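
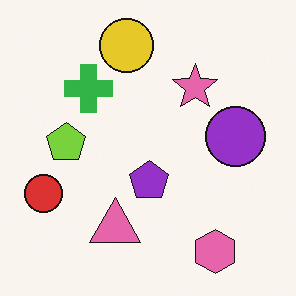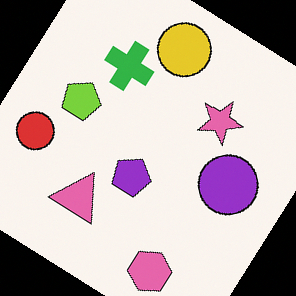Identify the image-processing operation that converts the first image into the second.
The image was rotated clockwise by a large amount — several tens of degrees.

Every shape is tilted by the same angle and the image corners show triangular fill wedges — a whole-image rotation by a non-right angle.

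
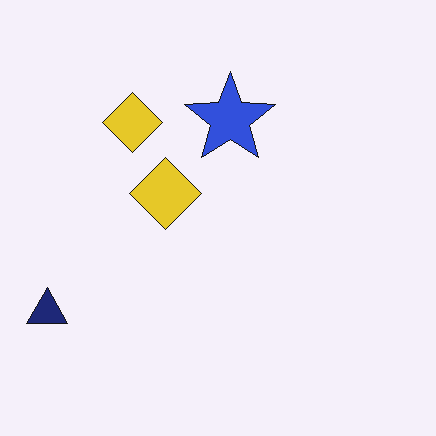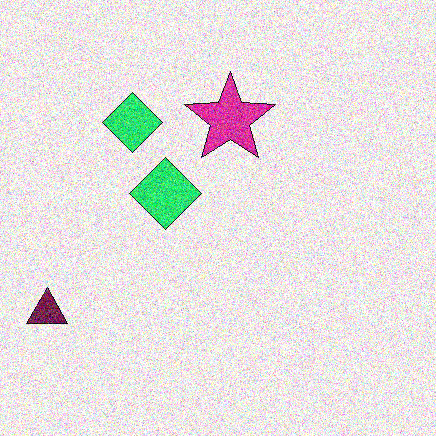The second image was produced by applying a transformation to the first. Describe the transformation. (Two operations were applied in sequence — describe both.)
It was hue-shifted noticeably, then degraded with strong gaussian noise.

Every shape's color has rotated by the same amount around the hue wheel — a uniform hue shift. Random speckle covers the whole image, including the flat background.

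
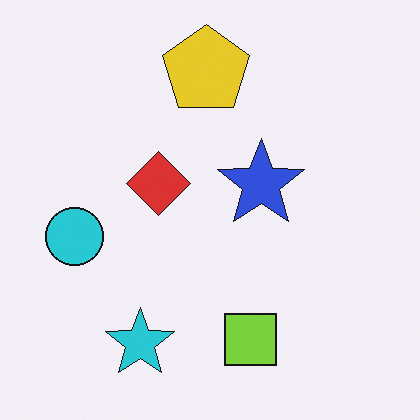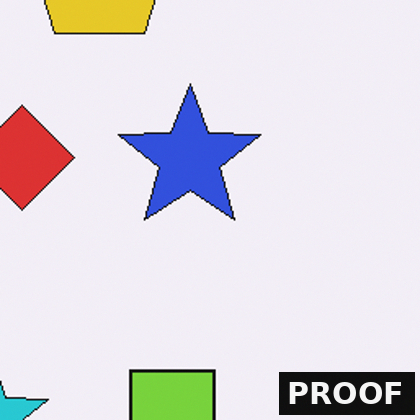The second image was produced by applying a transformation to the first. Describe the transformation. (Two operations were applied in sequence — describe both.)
The transformation is: cropped to a noticeably smaller region and rescaled, then watermarked with the text "PROOF" in the lower-right corner.

The visible shapes are larger and the field of view is narrower; shapes near the original edges may be partly or wholly outside the frame — a crop-and-rescale. A dark label reading "PROOF" appears in the lower-right corner.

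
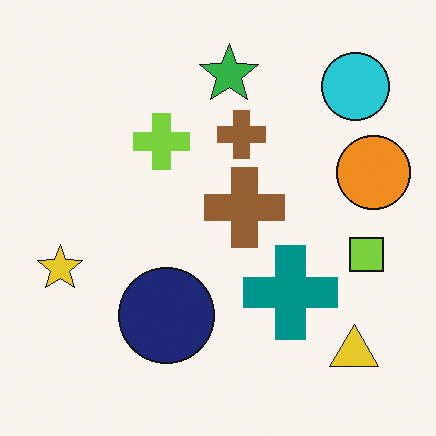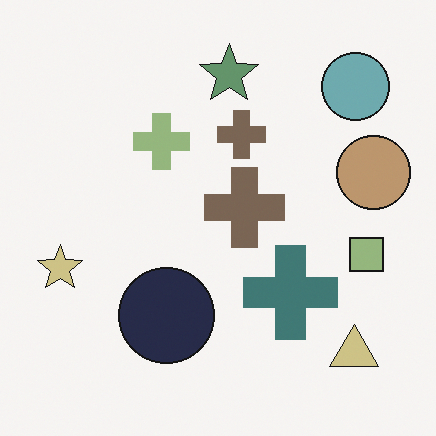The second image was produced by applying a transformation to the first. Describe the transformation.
The image was made much more muted (saturation change).

All colors are more muted and greyish — a global saturation change.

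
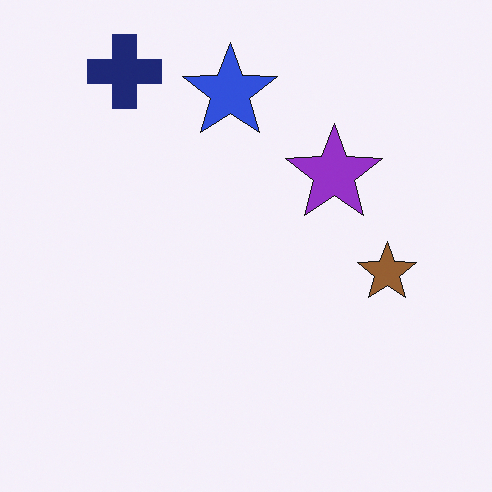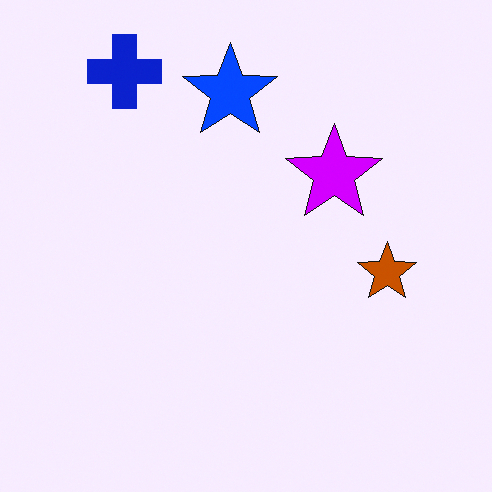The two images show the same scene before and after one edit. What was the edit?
This is the original image made much more vivid (saturation change).

All colors are more vivid — a global saturation change.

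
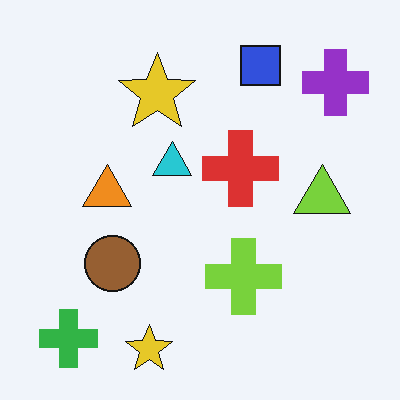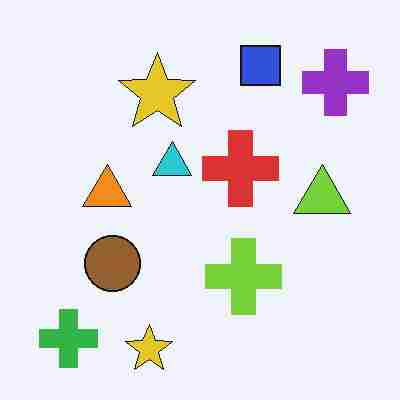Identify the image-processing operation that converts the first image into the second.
The second image is the first heavily JPEG-compressed with obvious blocking artifacts.

Blocky 8×8 compression artifacts appear around shape edges and the flat background shows ringing — characteristic JPEG degradation.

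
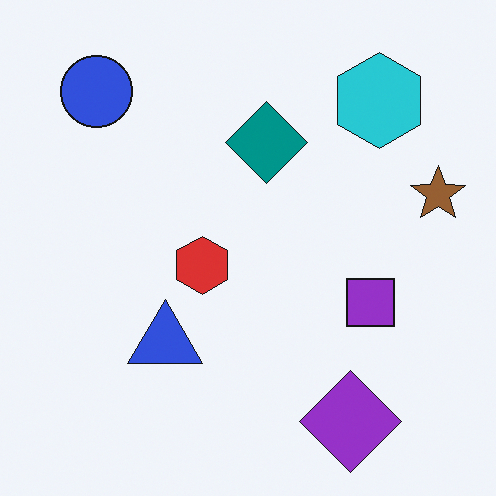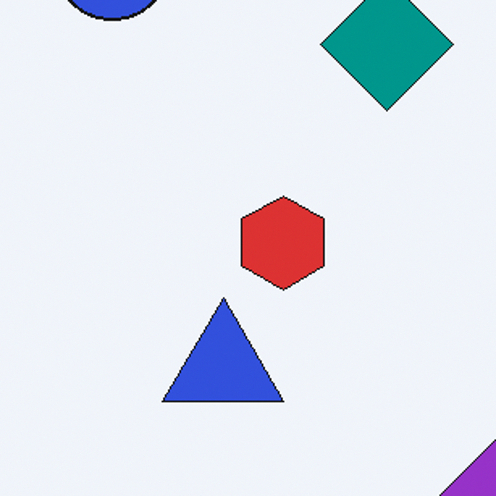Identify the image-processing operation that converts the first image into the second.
It was cropped to a modestly smaller region and rescaled.

The visible shapes are larger and the field of view is narrower; shapes near the original edges may be partly or wholly outside the frame — a crop-and-rescale.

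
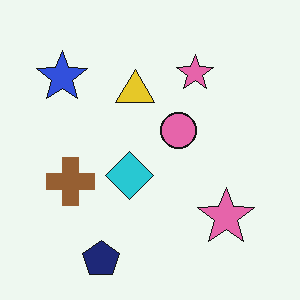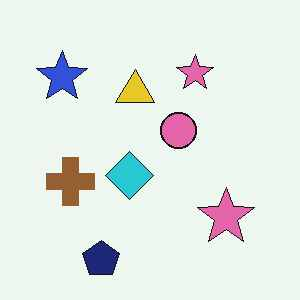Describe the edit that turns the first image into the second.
This is the original image JPEG-compressed with visible artifacts.

Blocky 8×8 compression artifacts appear around shape edges and the flat background shows ringing — characteristic JPEG degradation.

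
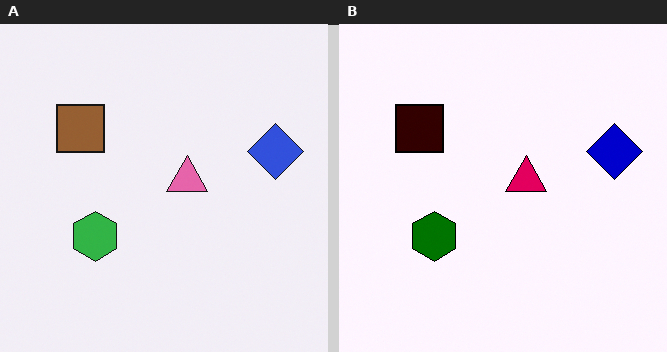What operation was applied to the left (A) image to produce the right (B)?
The right (B) image is the left (A) boosted in contrast.

Tones are pushed away from mid-grey across the whole image — a global contrast change.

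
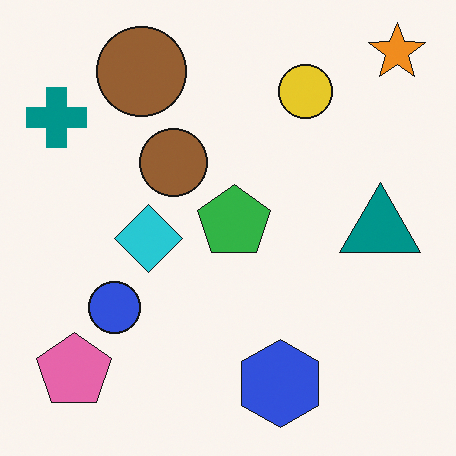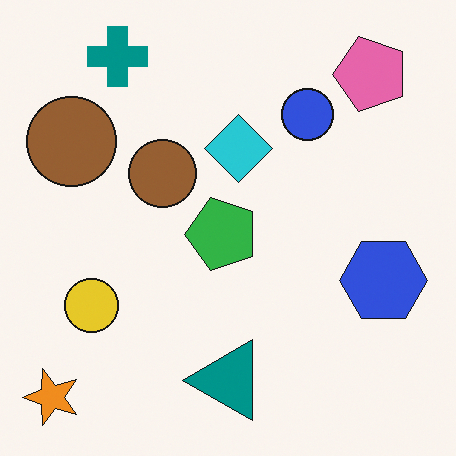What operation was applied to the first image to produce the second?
The image was transposed (reflected across the top-left ↔ bottom-right diagonal).

Shapes have swapped their row and column positions — what was in the top-right is now in the bottom-left — a diagonal reflection.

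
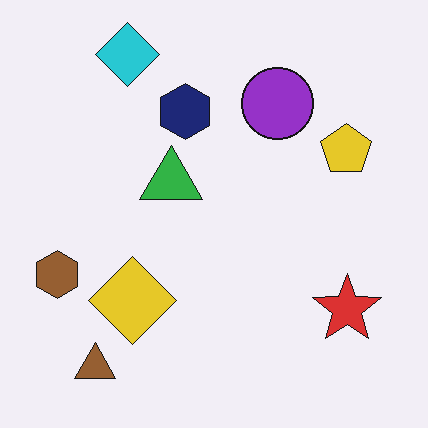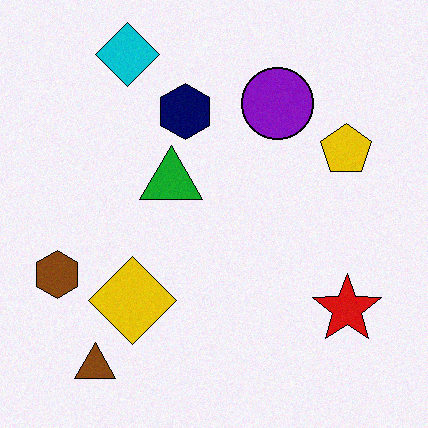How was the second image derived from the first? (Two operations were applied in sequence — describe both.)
The second image is the first given slightly increased contrast, then degraded with light additive noise.

Tones are pushed away from mid-grey across the whole image — a global contrast change. Random speckle covers the whole image, including the flat background.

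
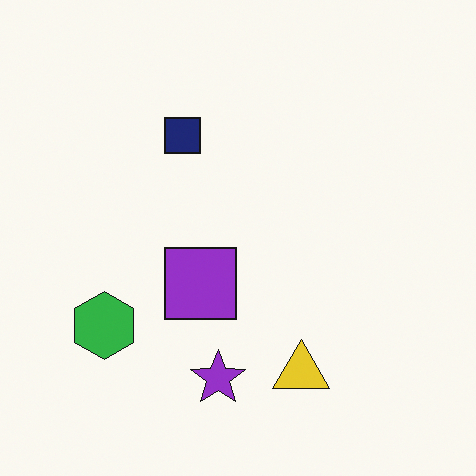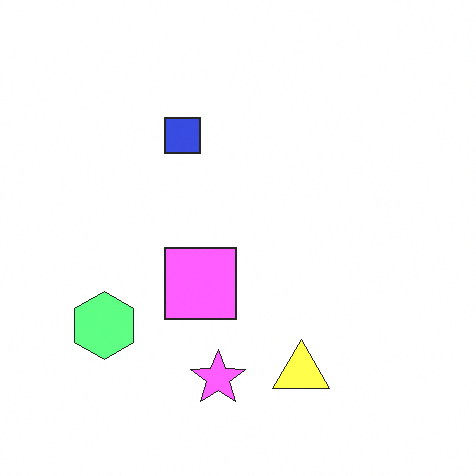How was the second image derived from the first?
The transformation is: noticeably brightened.

Every pixel — background and shapes alike — is uniformly brightened.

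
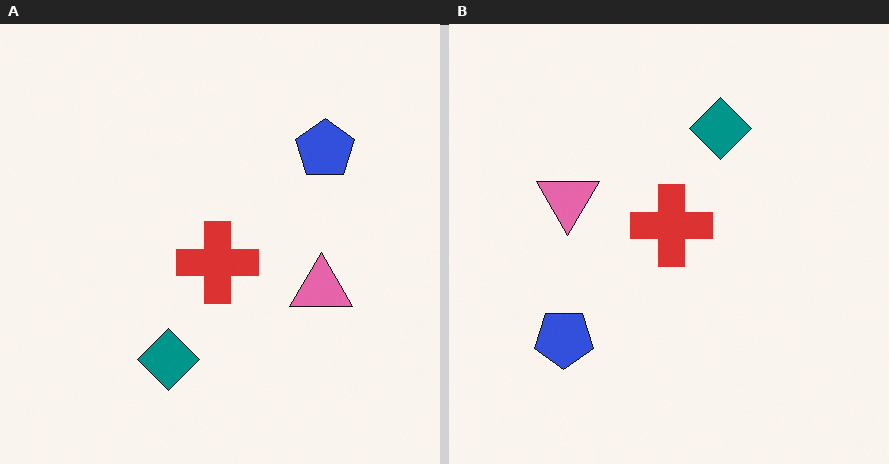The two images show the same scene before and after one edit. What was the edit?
The image was rotated 180°.

The blue pentagon sits in the top-right of the left (A) image and the bottom-left of the right (B) — consistent with a whole-image 180° rotation.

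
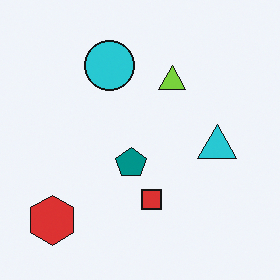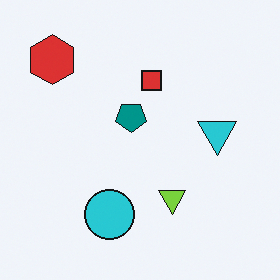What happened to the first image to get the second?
The image was flipped vertically (top ↔ bottom).

The red hexagon is in the bottom-left of the first image and the top-left of the second — shapes on opposite sides of the horizontal midline have swapped in a mirror flip.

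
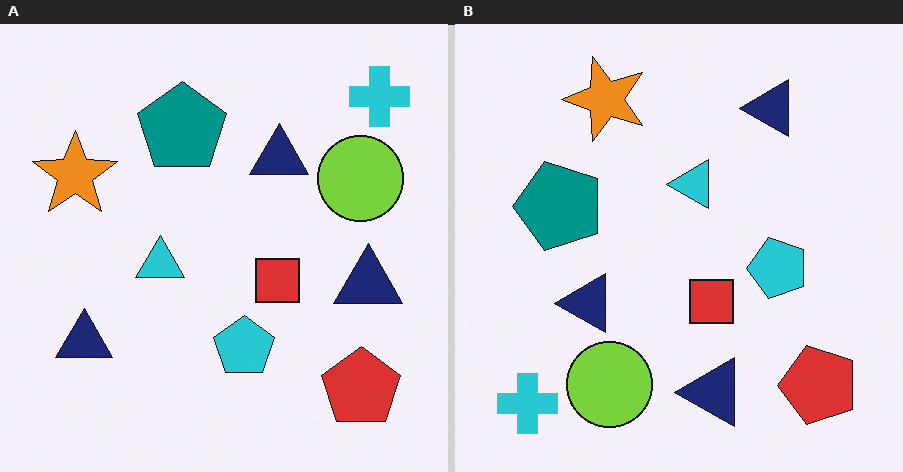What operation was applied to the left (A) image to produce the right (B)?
Transposed (reflected across the top-left ↔ bottom-right diagonal).

Shapes have swapped their row and column positions — what was in the top-right is now in the bottom-left — a diagonal reflection.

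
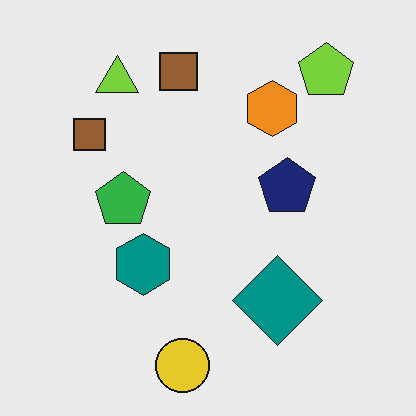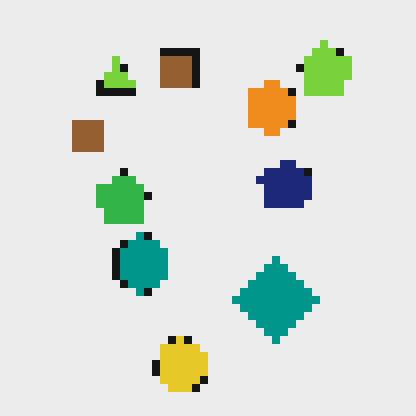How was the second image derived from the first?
This is the original image moderately pixelated.

Shapes are reduced to large square blocks; fine edges and outlines are lost — a downscale-then-upscale (mosaic) effect.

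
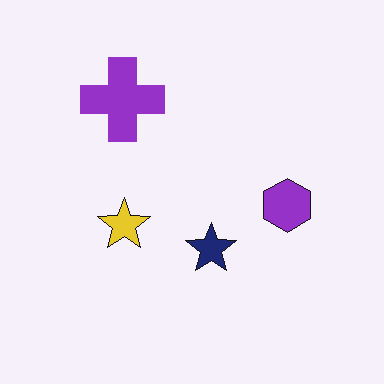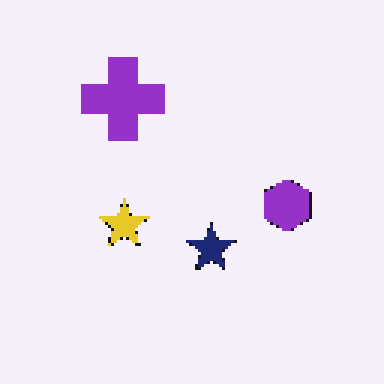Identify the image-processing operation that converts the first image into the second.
This is the original image mildly pixelated.

Shapes are reduced to large square blocks; fine edges and outlines are lost — a downscale-then-upscale (mosaic) effect.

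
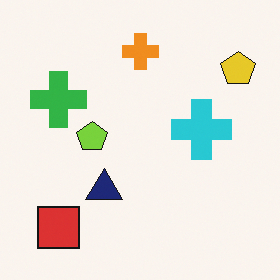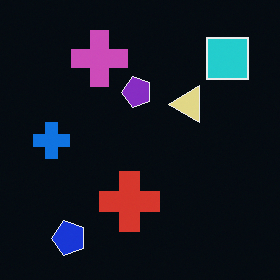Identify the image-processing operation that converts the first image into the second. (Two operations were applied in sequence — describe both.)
The transformation is: color-inverted (negative), then transposed (reflected across the top-left ↔ bottom-right diagonal).

The light background has become dark and every shape's color is its complement — a photographic negative. Shapes have swapped their row and column positions — what was in the top-right is now in the bottom-left — a diagonal reflection.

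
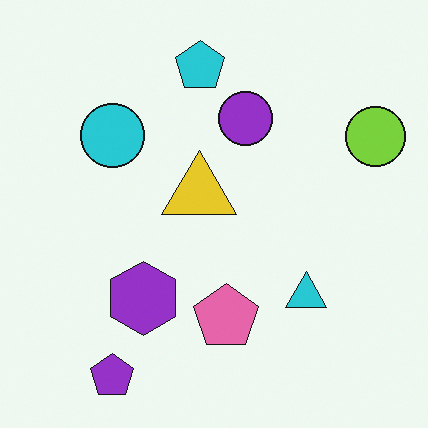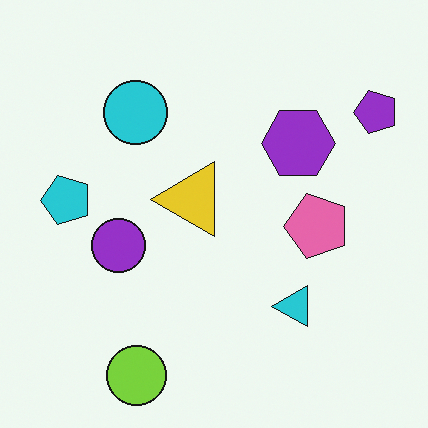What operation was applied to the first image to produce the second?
The image was transposed (reflected across the top-left ↔ bottom-right diagonal).

Shapes have swapped their row and column positions — what was in the top-right is now in the bottom-left — a diagonal reflection.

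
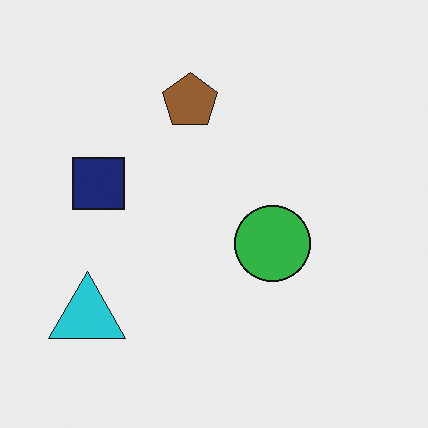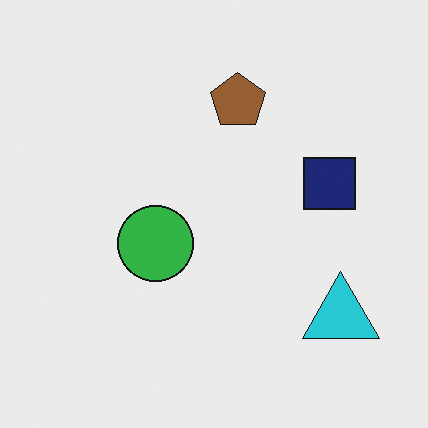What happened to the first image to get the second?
This is the original image flipped horizontally (left ↔ right).

The cyan triangle is in the bottom-left of the first image and the bottom-right of the second — shapes on opposite sides of the vertical midline have swapped in a mirror flip.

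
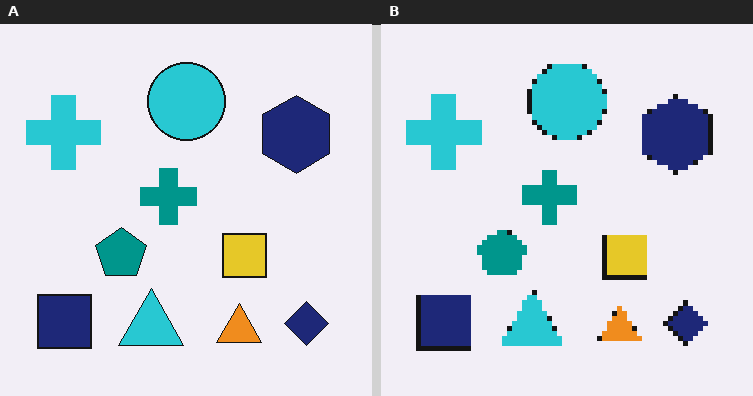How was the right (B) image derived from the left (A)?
This is the original image lightly pixelated (a mild mosaic effect).

Shapes are reduced to large square blocks; fine edges and outlines are lost — a downscale-then-upscale (mosaic) effect.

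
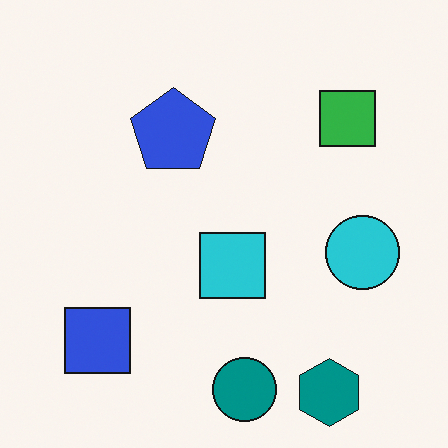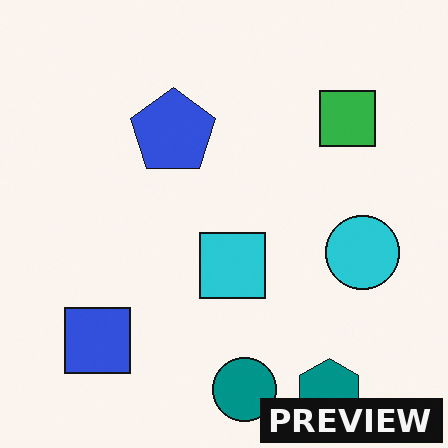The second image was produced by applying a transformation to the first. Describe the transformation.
The image was watermarked with the text "PREVIEW" in the lower-right corner.

A dark label reading "PREVIEW" appears in the lower-right corner.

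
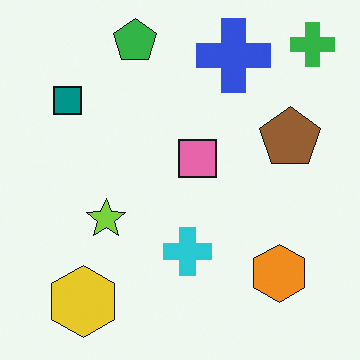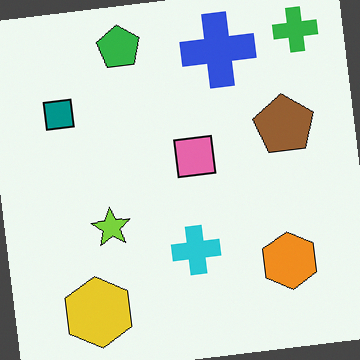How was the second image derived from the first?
The transformation is: rotated counter-clockwise by a small amount.

Every shape is tilted by the same angle and the image corners show triangular fill wedges — a whole-image rotation by a non-right angle.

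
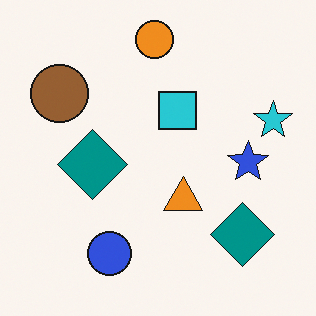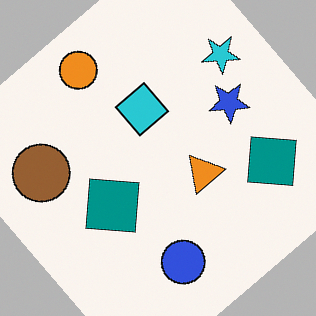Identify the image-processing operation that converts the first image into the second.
It was rotated counter-clockwise by a large amount — several tens of degrees.

Every shape is tilted by the same angle and the image corners show triangular fill wedges — a whole-image rotation by a non-right angle.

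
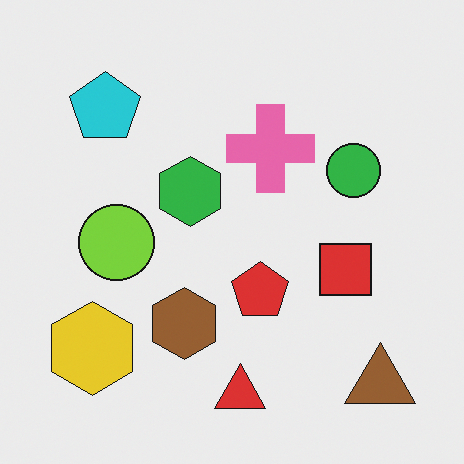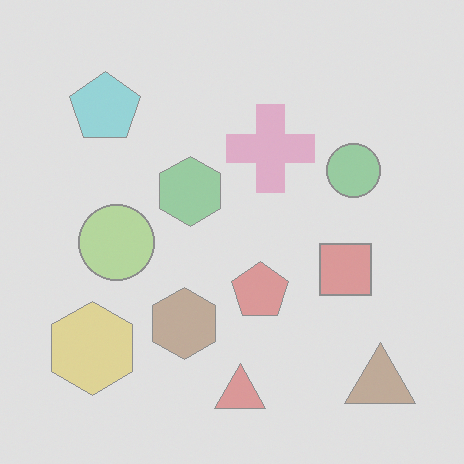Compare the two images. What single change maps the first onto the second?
Given much lower contrast.

Tones are pushed toward mid-grey across the whole image — a global contrast change.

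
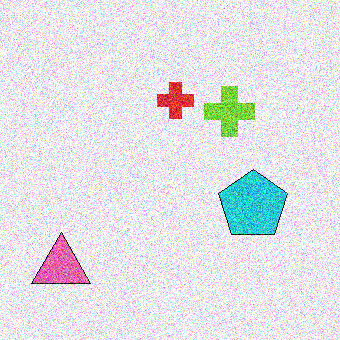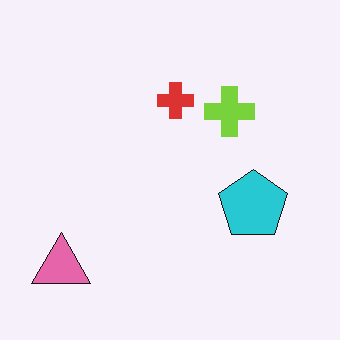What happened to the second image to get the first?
Degraded with heavy additive noise.

Random speckle covers the whole image, including the flat background.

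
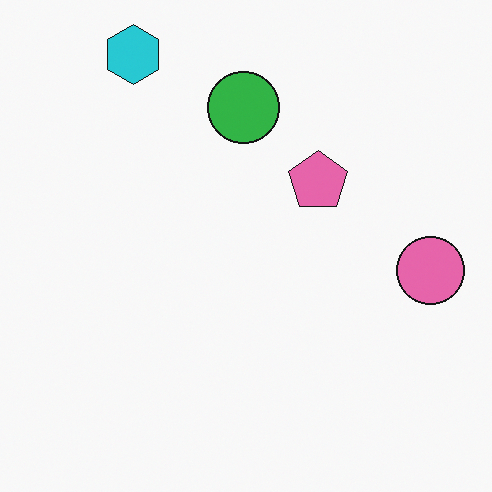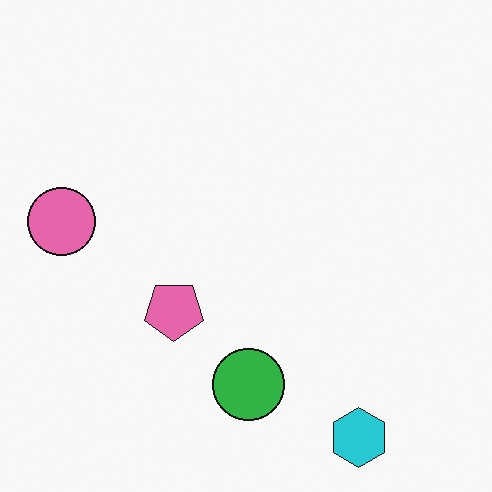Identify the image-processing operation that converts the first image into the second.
It was rotated 180°.

The cyan hexagon sits in the top-left of the first image and the bottom-right of the second — consistent with a whole-image 180° rotation.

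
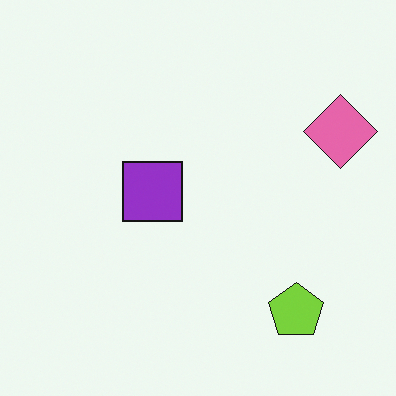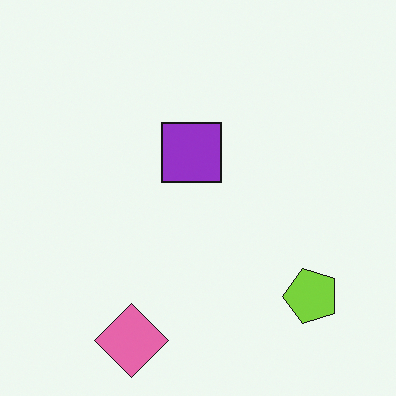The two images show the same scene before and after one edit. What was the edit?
The transformation is: transposed (reflected across the top-left ↔ bottom-right diagonal).

Shapes have swapped their row and column positions — what was in the top-right is now in the bottom-left — a diagonal reflection.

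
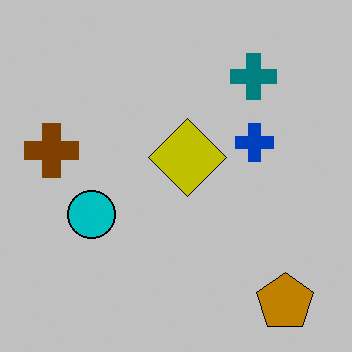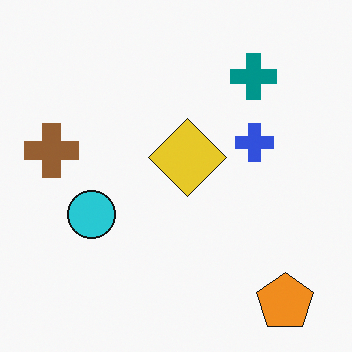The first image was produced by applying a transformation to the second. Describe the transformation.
The transformation is: aggressively posterized.

Each flat color has snapped to a coarser quantized level — most visibly, the near-white background has dropped to a flat grey.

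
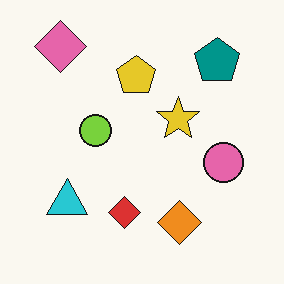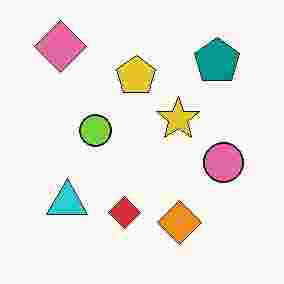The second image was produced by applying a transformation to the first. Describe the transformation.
Degraded with heavy JPEG compression.

Blocky 8×8 compression artifacts appear around shape edges and the flat background shows ringing — characteristic JPEG degradation.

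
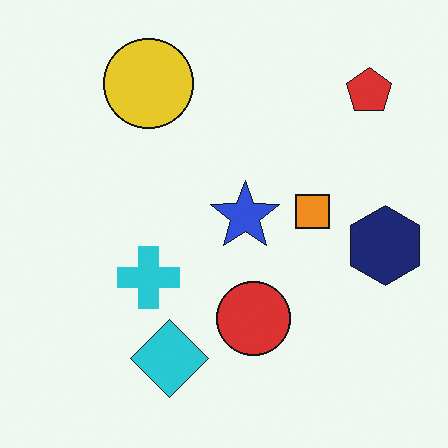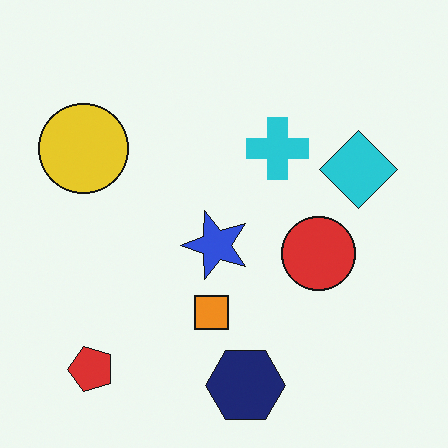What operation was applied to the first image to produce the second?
The transformation is: transposed (reflected across the top-left ↔ bottom-right diagonal).

Shapes have swapped their row and column positions — what was in the top-right is now in the bottom-left — a diagonal reflection.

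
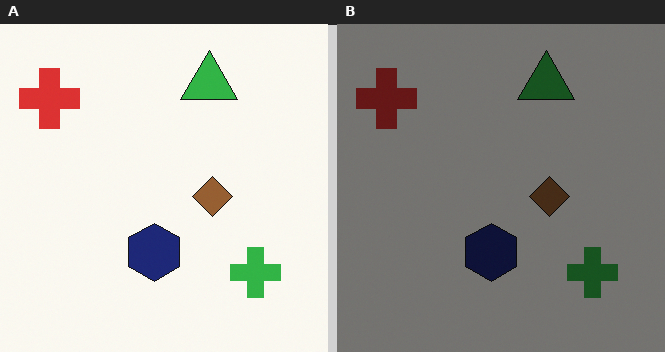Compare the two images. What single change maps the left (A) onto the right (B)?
It was noticeably darkened.

Every pixel — background and shapes alike — is uniformly darkened.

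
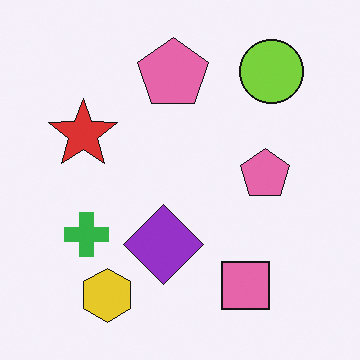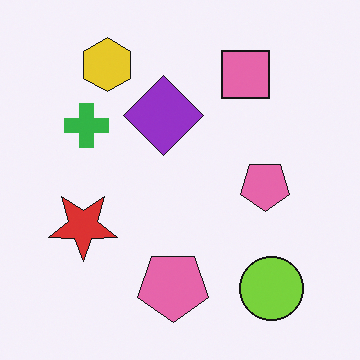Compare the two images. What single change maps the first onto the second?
This is the original image flipped vertically (top ↔ bottom).

The yellow hexagon is in the bottom-left of the first image and the top-left of the second — shapes on opposite sides of the horizontal midline have swapped in a mirror flip.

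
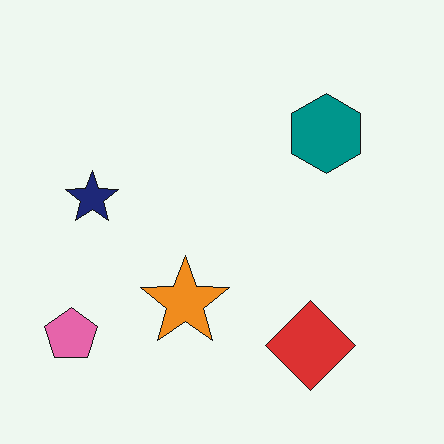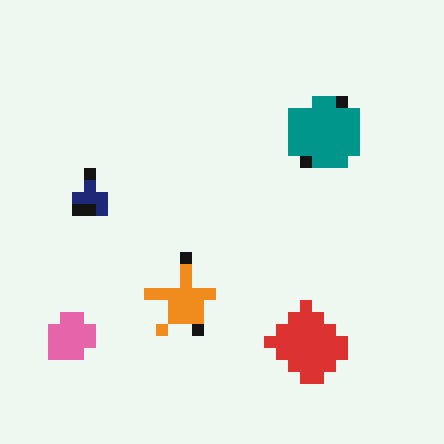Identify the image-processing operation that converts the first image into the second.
The second image is the first heavily pixelated into large blocks.

Shapes are reduced to large square blocks; fine edges and outlines are lost — a downscale-then-upscale (mosaic) effect.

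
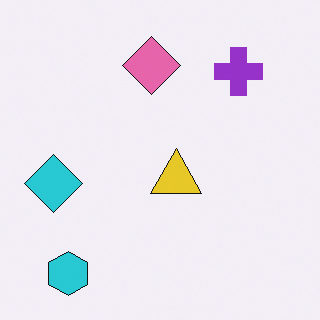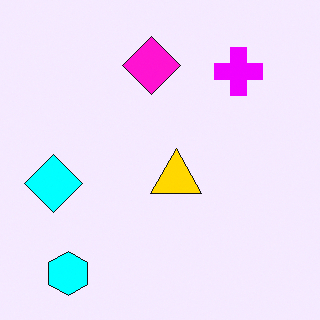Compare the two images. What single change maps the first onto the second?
It was heavily oversaturated.

All colors are more vivid — a global saturation change.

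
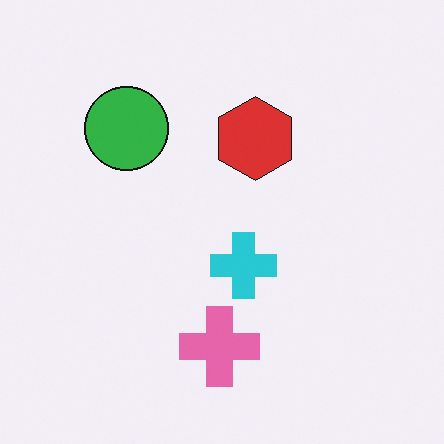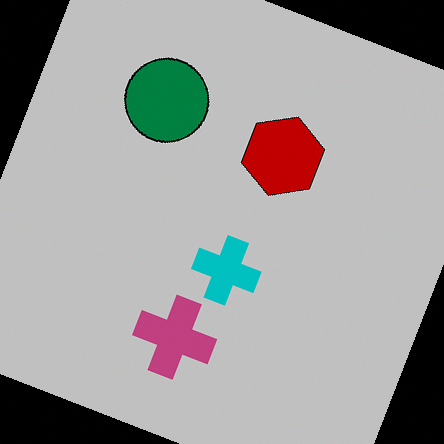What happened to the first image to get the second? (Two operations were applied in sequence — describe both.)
The transformation is: aggressively posterized, then rotated clockwise by a clearly visible amount.

Each flat color has snapped to a coarser quantized level — most visibly, the near-white background has dropped to a flat grey. Every shape is tilted by the same angle and the image corners show triangular fill wedges — a whole-image rotation by a non-right angle.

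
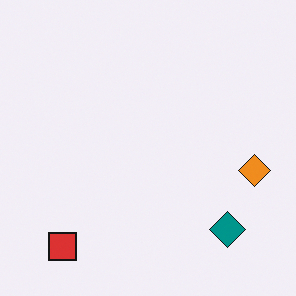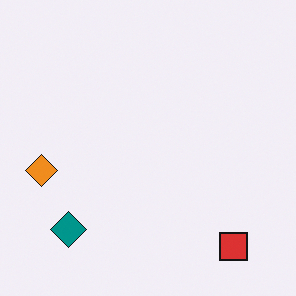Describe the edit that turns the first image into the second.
The image was flipped horizontally (left ↔ right).

The orange diamond is in the right of the first image and the left of the second — shapes on opposite sides of the vertical midline have swapped in a mirror flip.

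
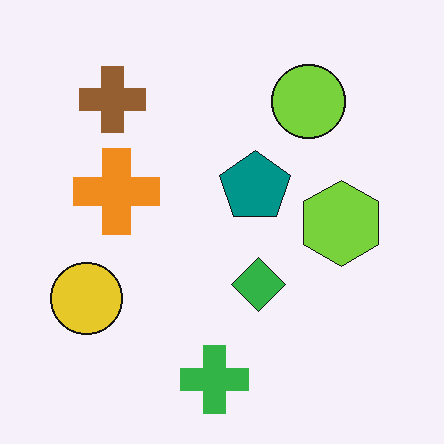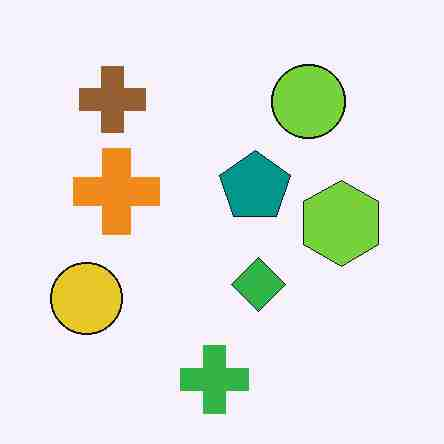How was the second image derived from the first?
Heavily JPEG-compressed with obvious blocking artifacts.

Blocky 8×8 compression artifacts appear around shape edges and the flat background shows ringing — characteristic JPEG degradation.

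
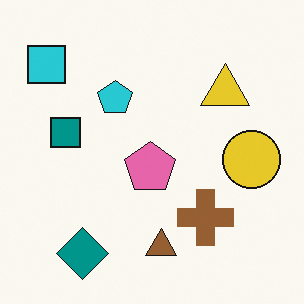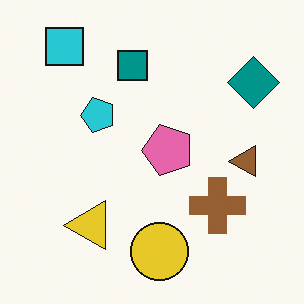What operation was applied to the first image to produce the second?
Transposed (reflected across the top-left ↔ bottom-right diagonal).

Shapes have swapped their row and column positions — what was in the top-right is now in the bottom-left — a diagonal reflection.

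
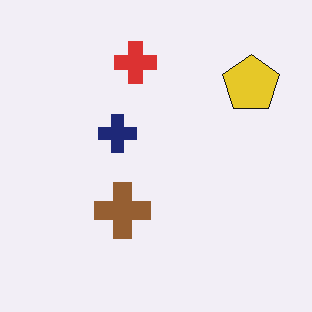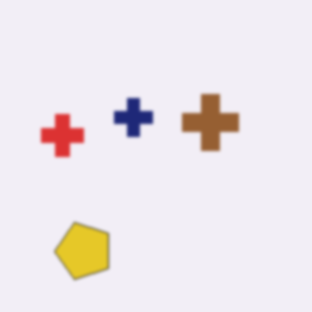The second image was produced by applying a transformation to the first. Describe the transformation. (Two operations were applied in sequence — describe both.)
This is the original image transposed (reflected across the top-left ↔ bottom-right diagonal), then slightly softened.

Shapes have swapped their row and column positions — what was in the top-right is now in the bottom-left — a diagonal reflection. Shape edges and outlines are uniformly softened across the whole image.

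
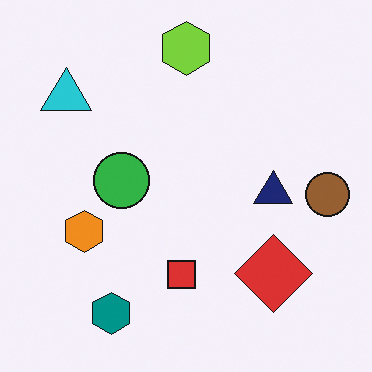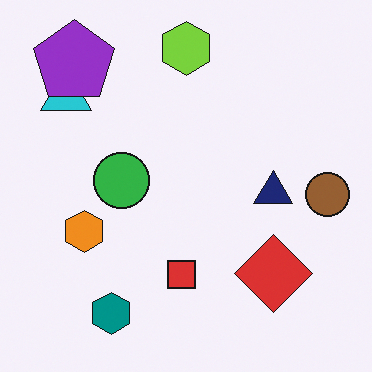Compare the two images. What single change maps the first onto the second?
The transformation is: overlaid with an additional purple pentagon.

A purple pentagon appears in the second image that is absent from the first.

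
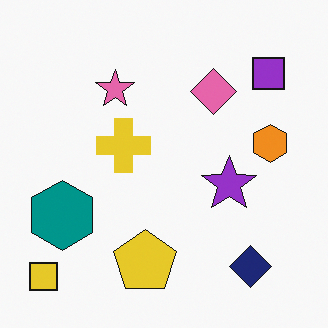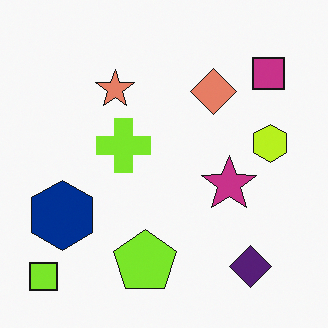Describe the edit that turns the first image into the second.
The image was hue-shifted slightly.

Every shape's color has rotated by the same amount around the hue wheel — a uniform hue shift.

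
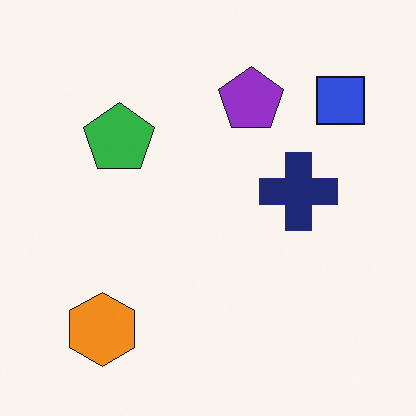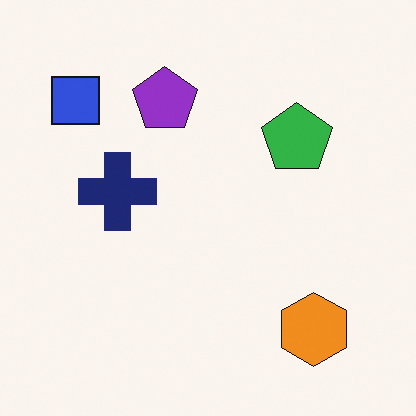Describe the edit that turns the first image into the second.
Flipped horizontally (left ↔ right).

The blue square is in the top-right of the first image and the top-left of the second — shapes on opposite sides of the vertical midline have swapped in a mirror flip.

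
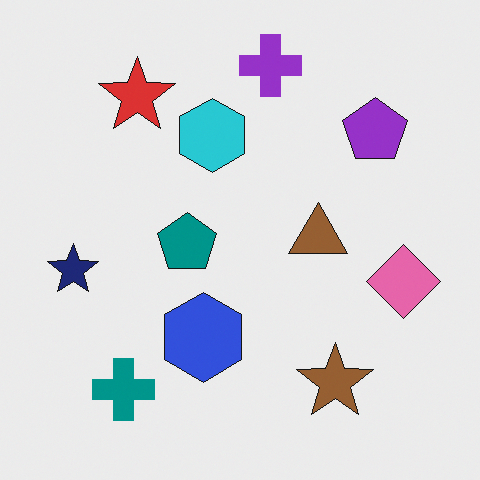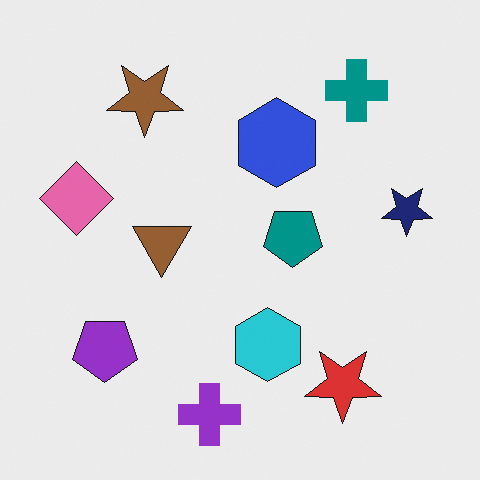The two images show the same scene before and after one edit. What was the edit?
The transformation is: rotated 180°.

The teal cross sits in the bottom-left of the first image and the top-right of the second — consistent with a whole-image 180° rotation.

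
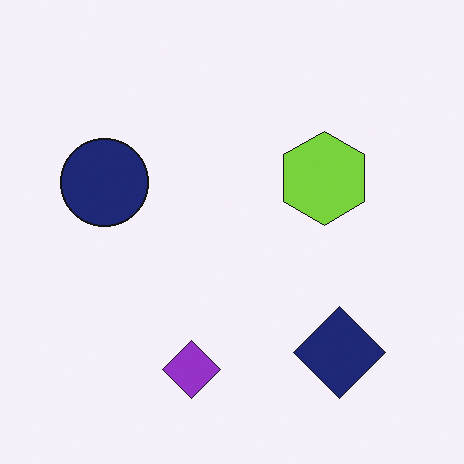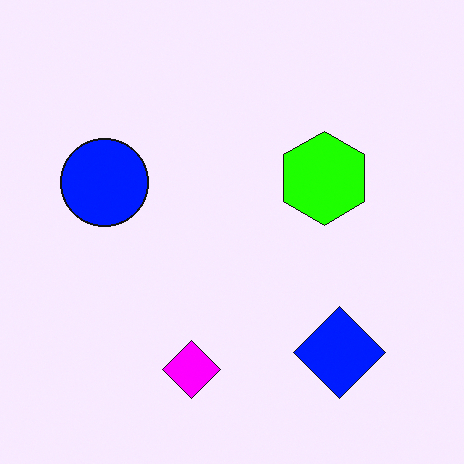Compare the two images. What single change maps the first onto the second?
The transformation is: heavily oversaturated.

All colors are more vivid — a global saturation change.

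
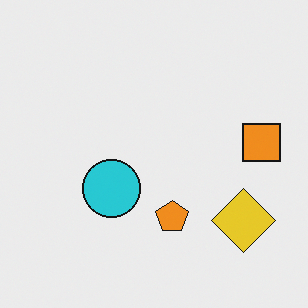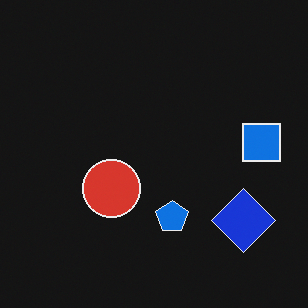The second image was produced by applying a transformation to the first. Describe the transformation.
It was color-inverted (negative).

The light background has become dark and every shape's color is its complement — a photographic negative.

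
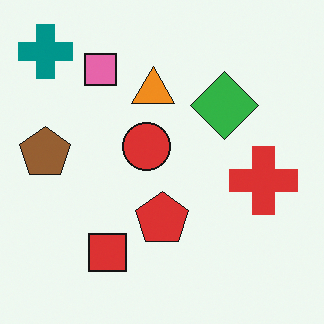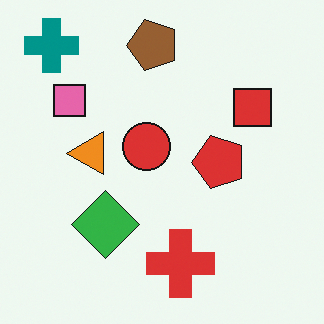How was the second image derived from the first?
The image was transposed (reflected across the top-left ↔ bottom-right diagonal).

Shapes have swapped their row and column positions — what was in the top-right is now in the bottom-left — a diagonal reflection.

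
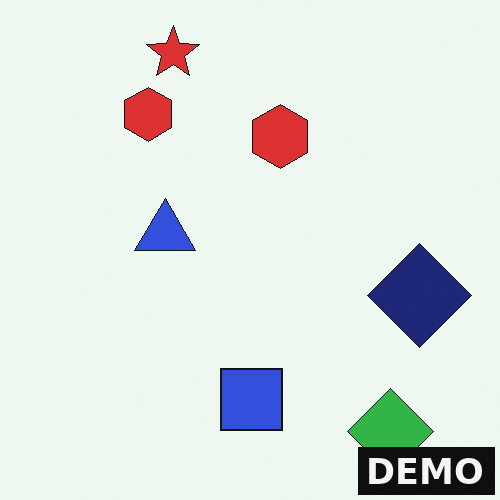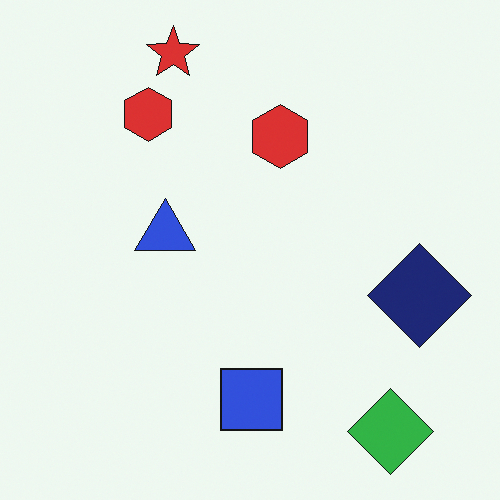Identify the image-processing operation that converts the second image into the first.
The transformation is: watermarked with the text "DEMO" in the lower-right corner.

A dark label reading "DEMO" appears in the lower-right corner.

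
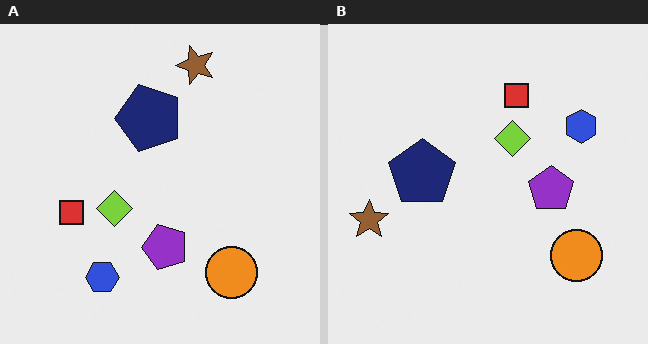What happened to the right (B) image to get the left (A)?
The transformation is: transposed (reflected across the top-left ↔ bottom-right diagonal).

Shapes have swapped their row and column positions — what was in the top-right is now in the bottom-left — a diagonal reflection.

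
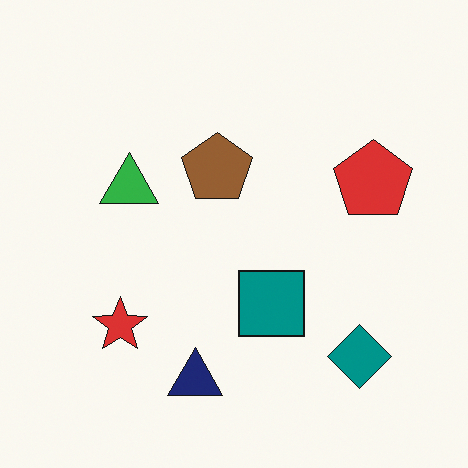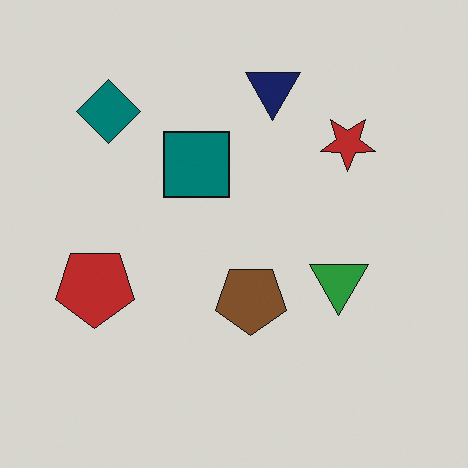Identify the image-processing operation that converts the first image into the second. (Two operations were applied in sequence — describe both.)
The transformation is: rotated 180°, then darkened a little.

The teal diamond sits in the bottom-right of the first image and the top-left of the second — consistent with a whole-image 180° rotation. Every pixel — background and shapes alike — is uniformly darkened.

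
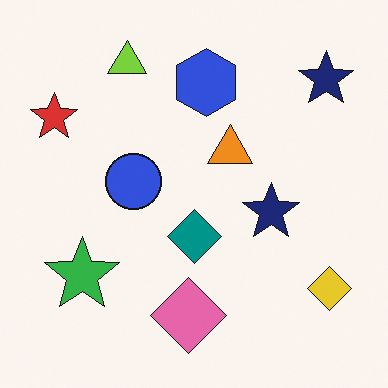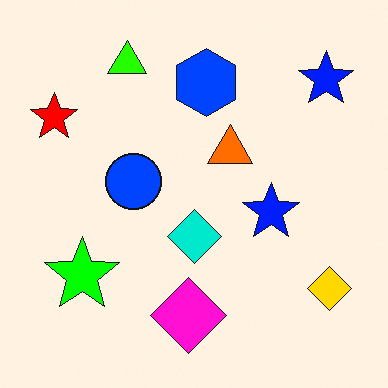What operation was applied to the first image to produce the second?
Heavily oversaturated.

All colors are more vivid — a global saturation change.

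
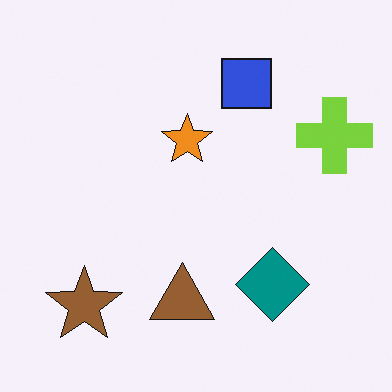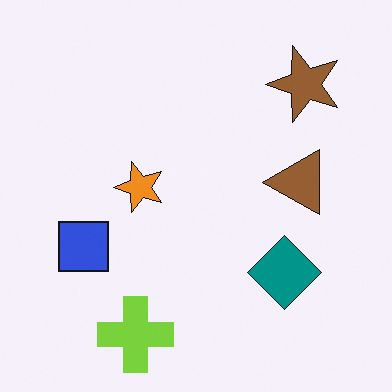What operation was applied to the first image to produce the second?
This is the original image transposed (reflected across the top-left ↔ bottom-right diagonal).

Shapes have swapped their row and column positions — what was in the top-right is now in the bottom-left — a diagonal reflection.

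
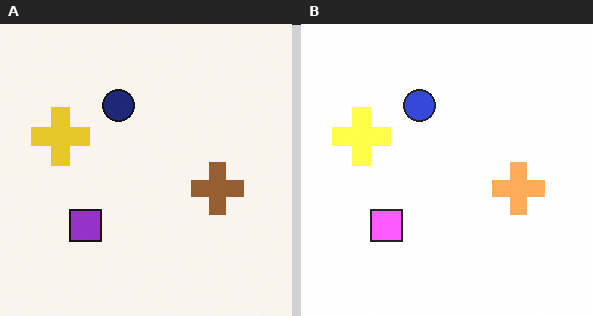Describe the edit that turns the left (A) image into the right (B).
Noticeably brightened.

Every pixel — background and shapes alike — is uniformly brightened.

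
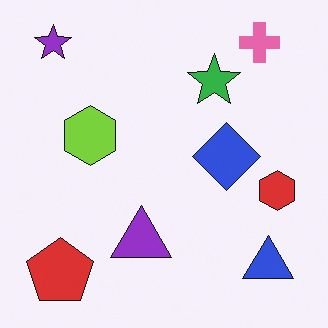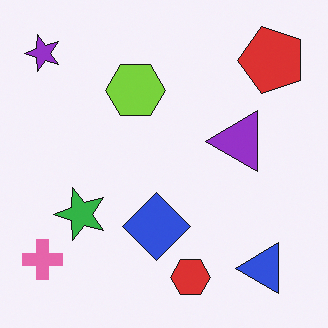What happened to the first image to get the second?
The second image is the first transposed (reflected across the top-left ↔ bottom-right diagonal).

Shapes have swapped their row and column positions — what was in the top-right is now in the bottom-left — a diagonal reflection.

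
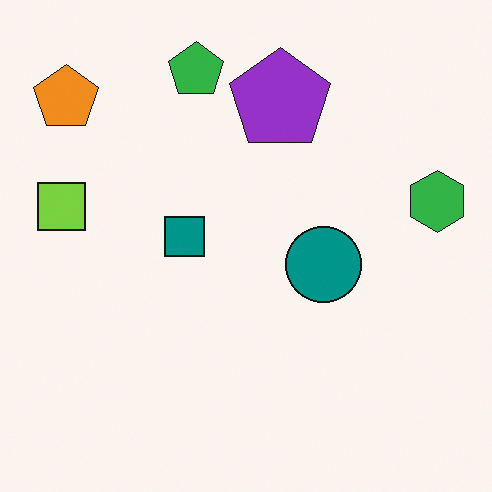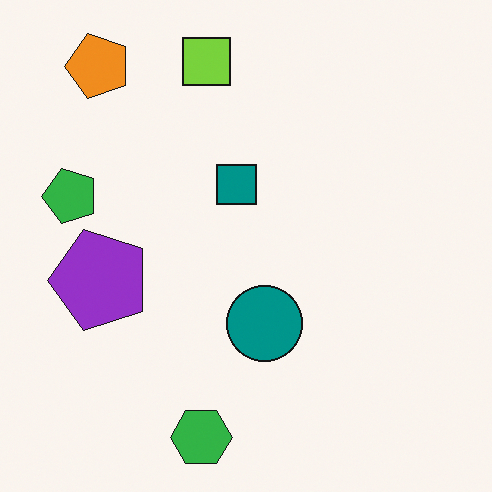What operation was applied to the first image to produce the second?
The transformation is: transposed (reflected across the top-left ↔ bottom-right diagonal).

Shapes have swapped their row and column positions — what was in the top-right is now in the bottom-left — a diagonal reflection.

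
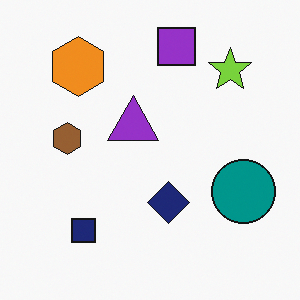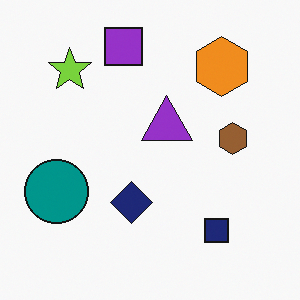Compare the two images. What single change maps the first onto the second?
Flipped horizontally (left ↔ right).

The teal circle is in the right of the first image and the left of the second — shapes on opposite sides of the vertical midline have swapped in a mirror flip.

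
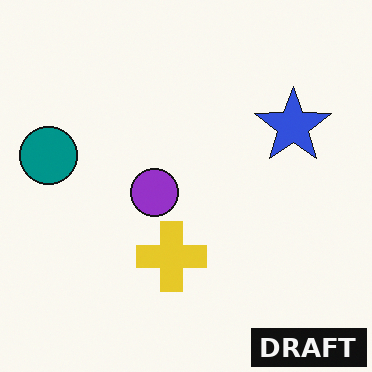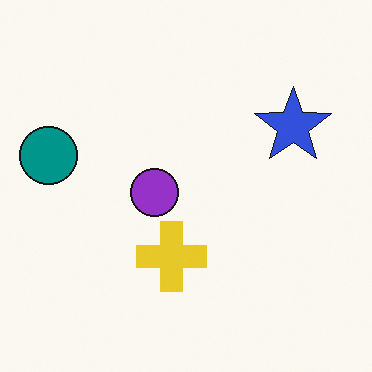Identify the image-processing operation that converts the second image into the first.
The first image is the second watermarked with the text "DRAFT" in the lower-right corner.

A dark label reading "DRAFT" appears in the lower-right corner.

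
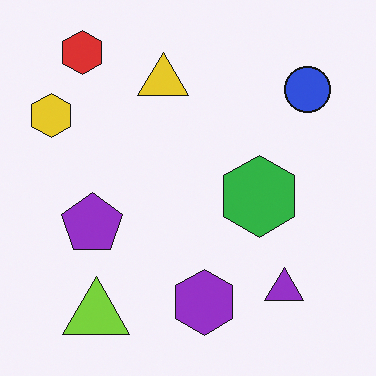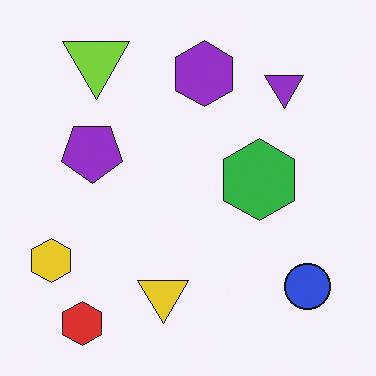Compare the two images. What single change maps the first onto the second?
The image was flipped vertically (top ↔ bottom).

The red hexagon is in the top-left of the first image and the bottom-left of the second — shapes on opposite sides of the horizontal midline have swapped in a mirror flip.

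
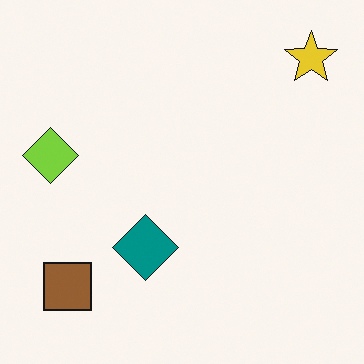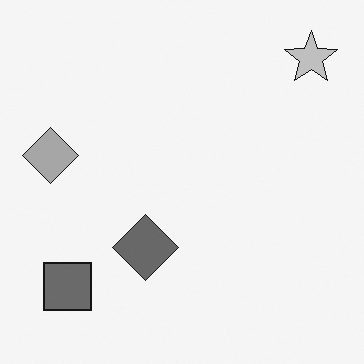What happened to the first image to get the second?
It was converted to grayscale.

All color is removed — every shape is now a shade of grey.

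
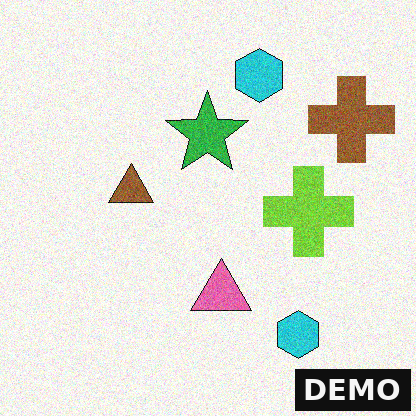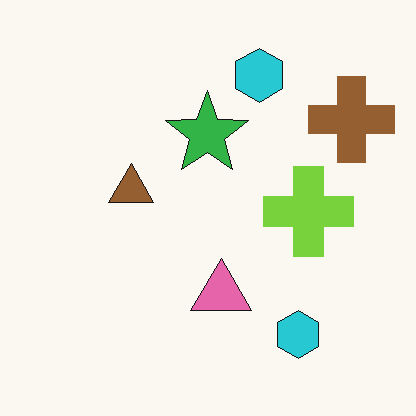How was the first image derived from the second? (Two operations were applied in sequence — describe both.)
The first image is the second degraded with visible gaussian noise, then watermarked with the text "DEMO" in the lower-right corner.

Random speckle covers the whole image, including the flat background. A dark label reading "DEMO" appears in the lower-right corner.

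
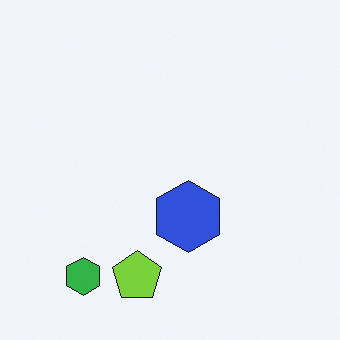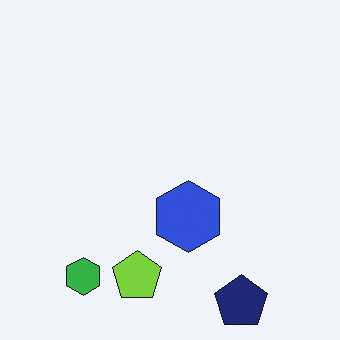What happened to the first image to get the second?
It was overlaid with an additional navy pentagon.

A navy pentagon appears in the second image that is absent from the first.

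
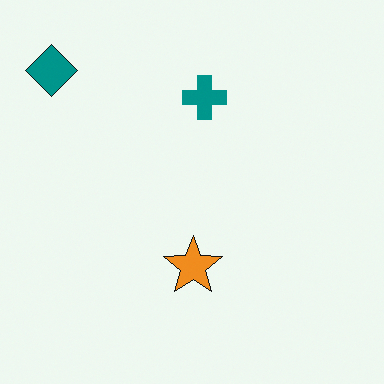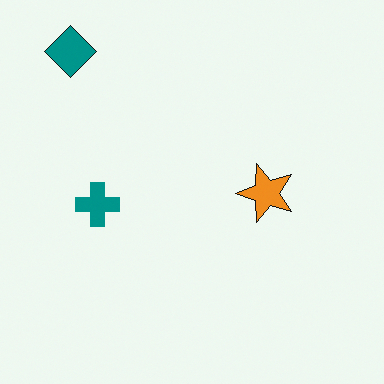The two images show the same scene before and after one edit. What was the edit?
This is the original image transposed (reflected across the top-left ↔ bottom-right diagonal).

Shapes have swapped their row and column positions — what was in the top-right is now in the bottom-left — a diagonal reflection.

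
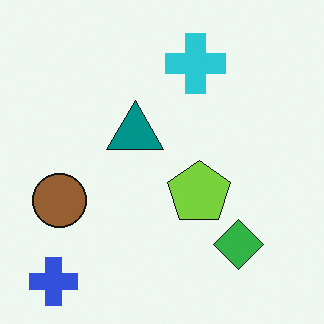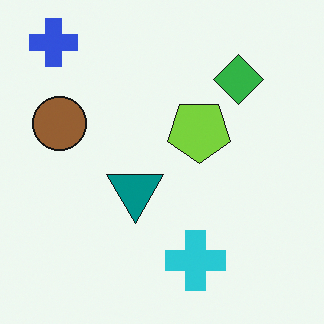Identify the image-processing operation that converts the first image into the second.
The image was flipped vertically (top ↔ bottom).

The blue cross is in the bottom-left of the first image and the top-left of the second — shapes on opposite sides of the horizontal midline have swapped in a mirror flip.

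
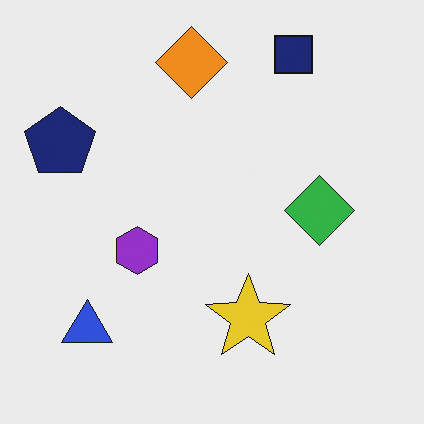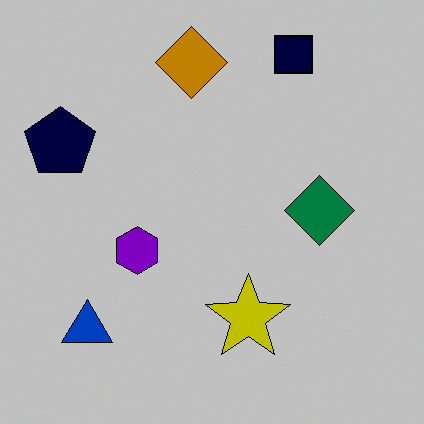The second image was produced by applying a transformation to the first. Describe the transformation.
The transformation is: heavily posterized to just a handful of flat colors.

Each flat color has snapped to a coarser quantized level — most visibly, the near-white background has dropped to a flat grey.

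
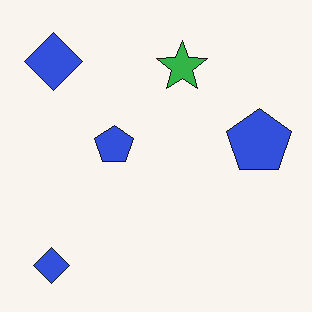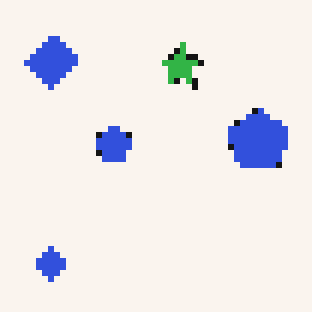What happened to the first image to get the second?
Moderately pixelated.

Shapes are reduced to large square blocks; fine edges and outlines are lost — a downscale-then-upscale (mosaic) effect.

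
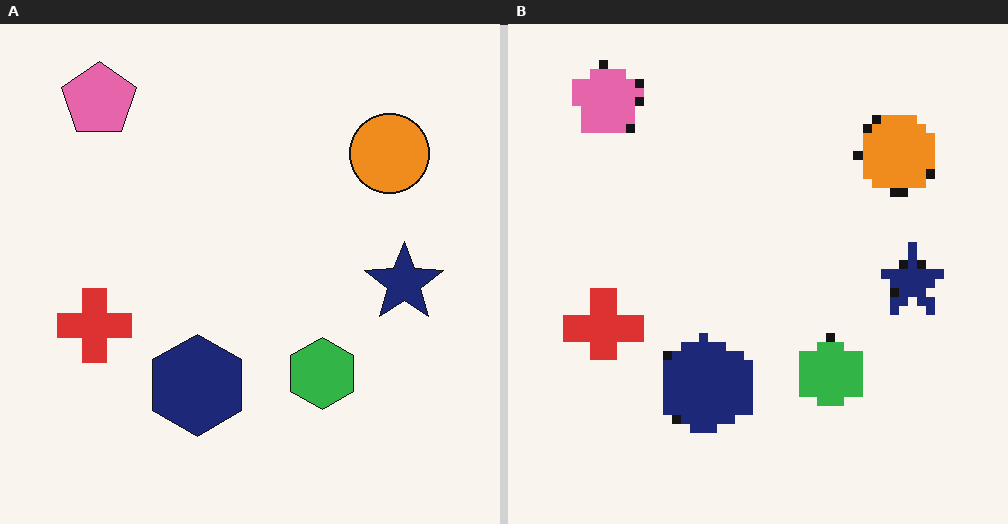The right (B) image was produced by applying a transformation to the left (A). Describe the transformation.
It was heavily pixelated into large blocks.

Shapes are reduced to large square blocks; fine edges and outlines are lost — a downscale-then-upscale (mosaic) effect.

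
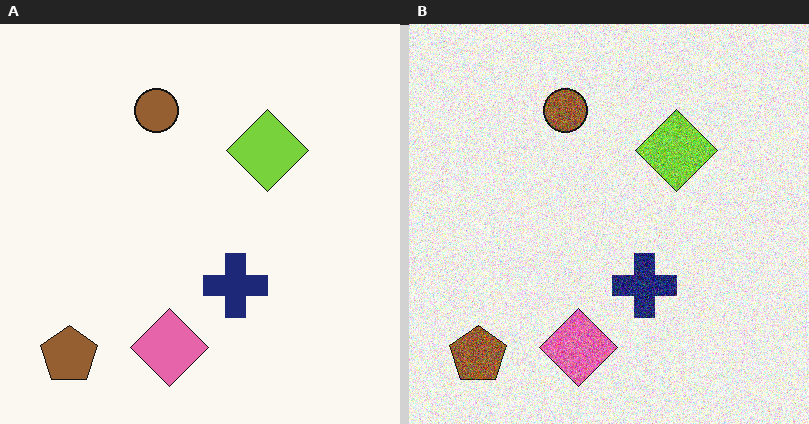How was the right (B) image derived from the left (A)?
Degraded with strong gaussian noise.

Random speckle covers the whole image, including the flat background.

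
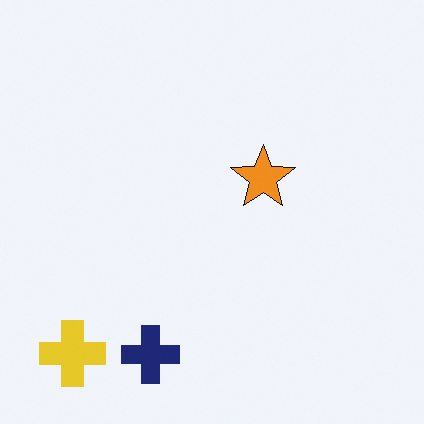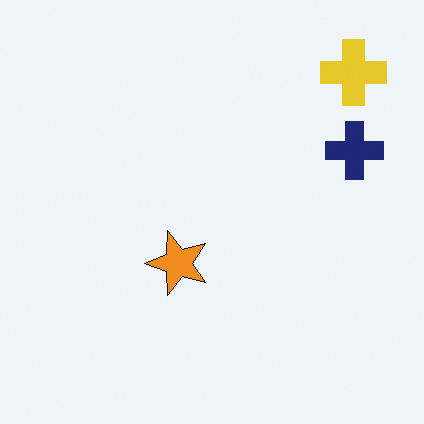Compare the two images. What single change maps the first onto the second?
The transformation is: transposed (reflected across the top-left ↔ bottom-right diagonal).

Shapes have swapped their row and column positions — what was in the top-right is now in the bottom-left — a diagonal reflection.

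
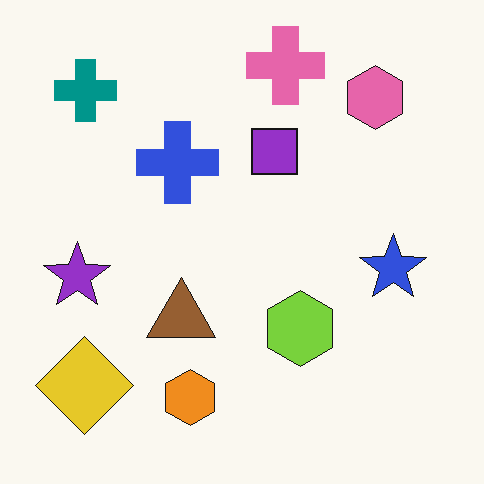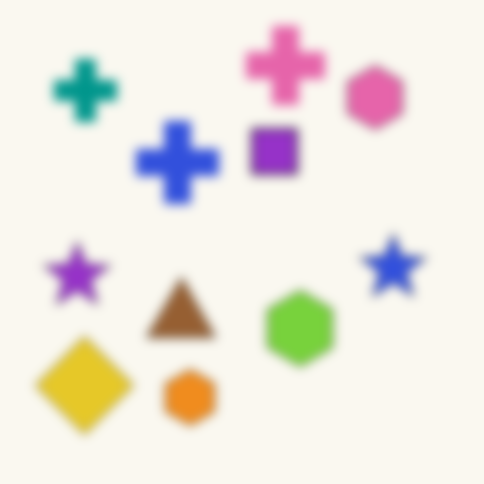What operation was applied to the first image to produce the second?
This is the original image strongly gaussian-blurred.

Shape edges and outlines are uniformly softened across the whole image.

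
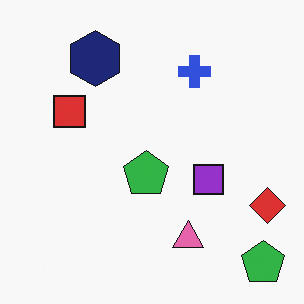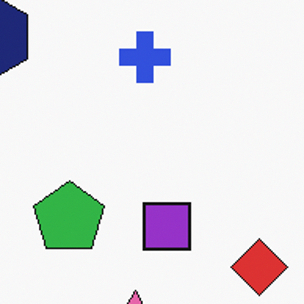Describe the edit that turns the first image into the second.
The second image is the first cropped to a modestly smaller region and rescaled.

The visible shapes are larger and the field of view is narrower; shapes near the original edges may be partly or wholly outside the frame — a crop-and-rescale.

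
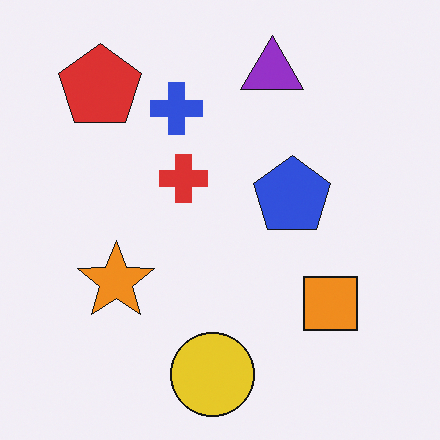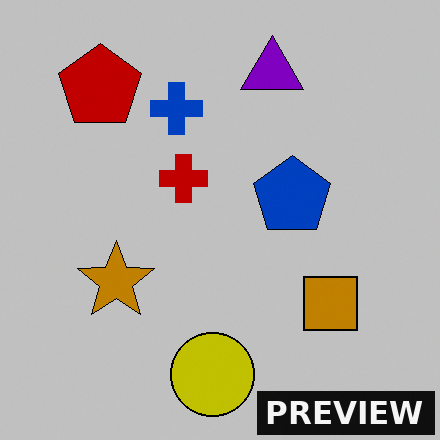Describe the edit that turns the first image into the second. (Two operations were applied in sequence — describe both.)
The transformation is: heavily posterized to just a handful of flat colors, then watermarked with the text "PREVIEW" in the lower-right corner.

Each flat color has snapped to a coarser quantized level — most visibly, the near-white background has dropped to a flat grey. A dark label reading "PREVIEW" appears in the lower-right corner.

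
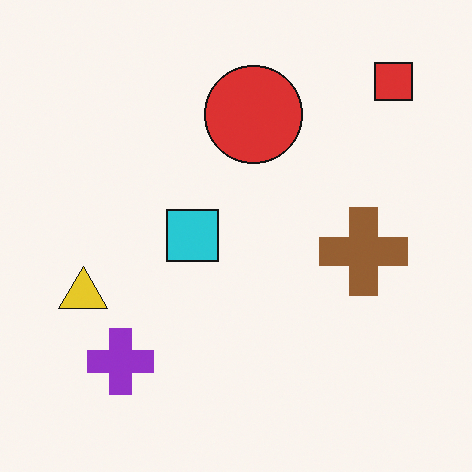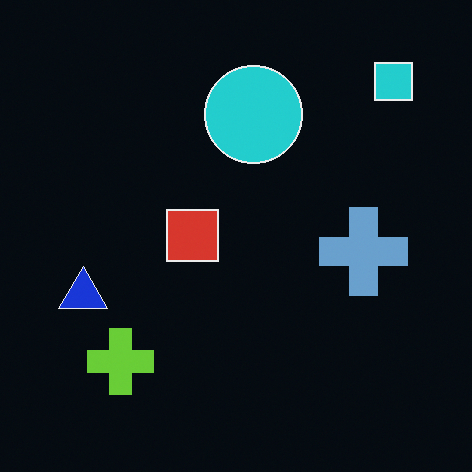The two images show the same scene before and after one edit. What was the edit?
This is the original image color-inverted (negative).

The light background has become dark and every shape's color is its complement — a photographic negative.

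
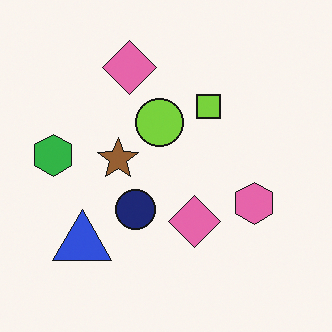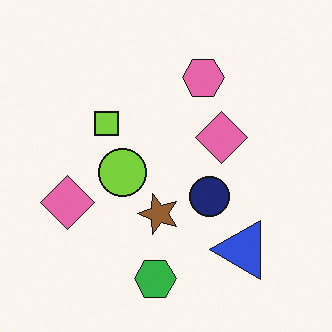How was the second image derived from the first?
The transformation is: rotated 90° counter-clockwise.

The blue triangle sits in the bottom-left of the first image and the bottom-right of the second — consistent with a whole-image 90° counter-clockwise rotation.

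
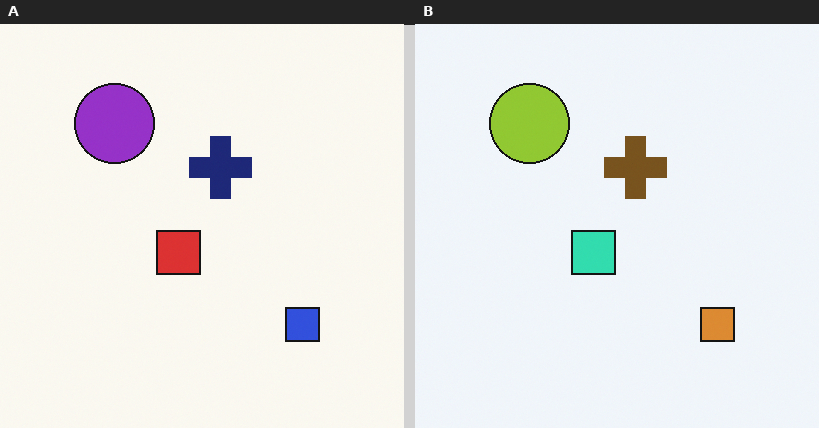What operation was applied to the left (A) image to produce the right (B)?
The transformation is: hue-shifted through roughly half the color wheel.

Every shape's color has rotated by the same amount around the hue wheel — a uniform hue shift.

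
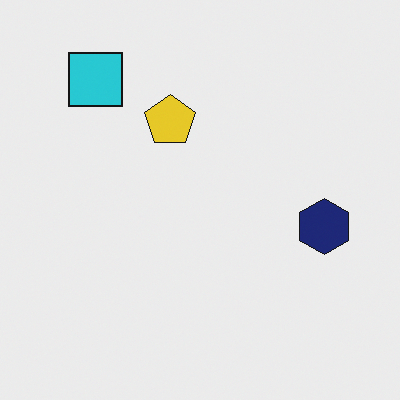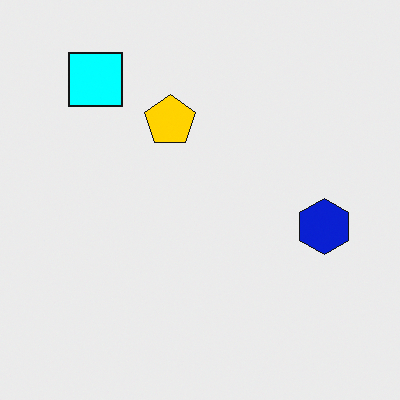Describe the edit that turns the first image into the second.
It was made much more vivid (saturation change).

All colors are more vivid — a global saturation change.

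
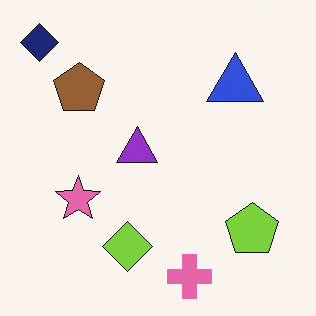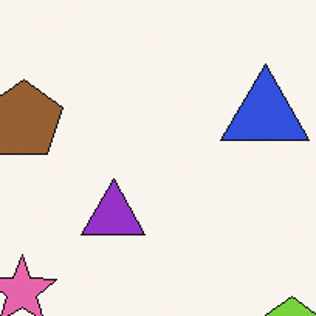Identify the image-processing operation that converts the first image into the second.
This is the original image cropped to a modestly smaller region and rescaled.

The visible shapes are larger and the field of view is narrower; shapes near the original edges may be partly or wholly outside the frame — a crop-and-rescale.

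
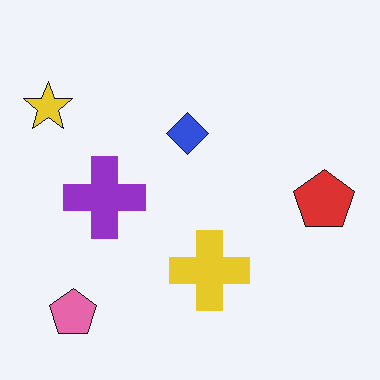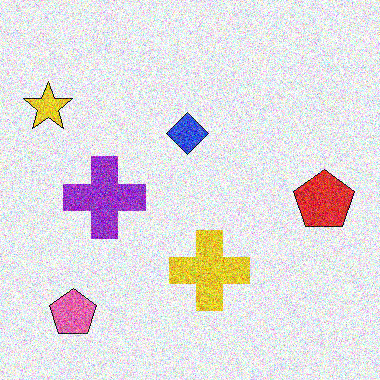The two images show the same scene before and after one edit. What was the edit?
It was degraded with heavy additive noise.

Random speckle covers the whole image, including the flat background.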